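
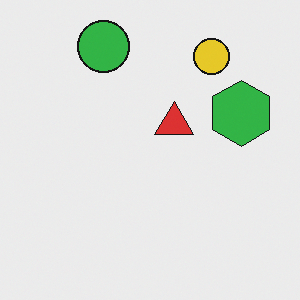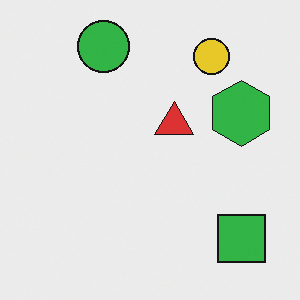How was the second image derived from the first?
The second image is the first overlaid with an additional green square.

A green square appears in the second image that is absent from the first.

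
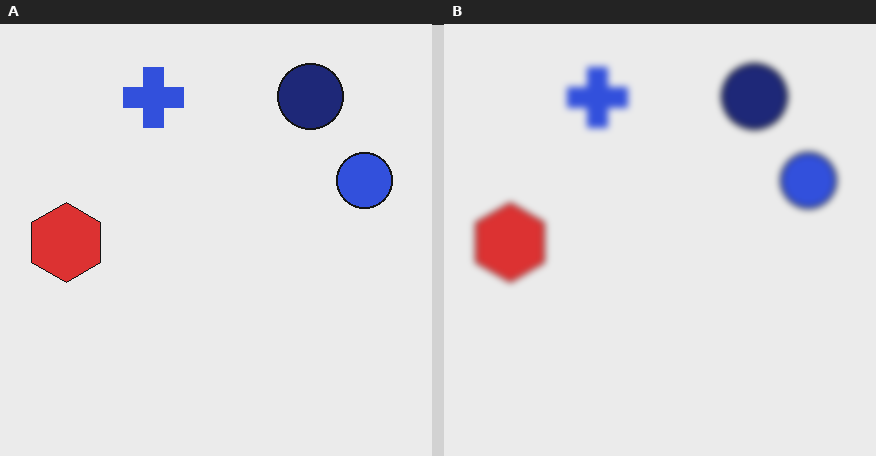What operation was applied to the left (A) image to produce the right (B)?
This is the original image noticeably gaussian-blurred.

Shape edges and outlines are uniformly softened across the whole image.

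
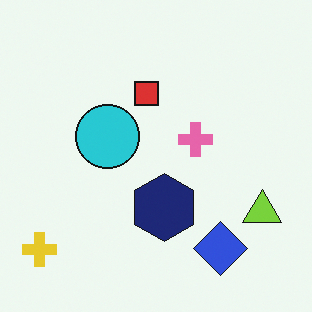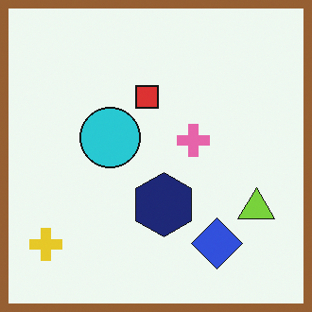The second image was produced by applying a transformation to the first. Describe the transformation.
The transformation is: framed with a brown border.

A solid brown frame runs around the edge of the second image, with the content slightly shrunk inside it.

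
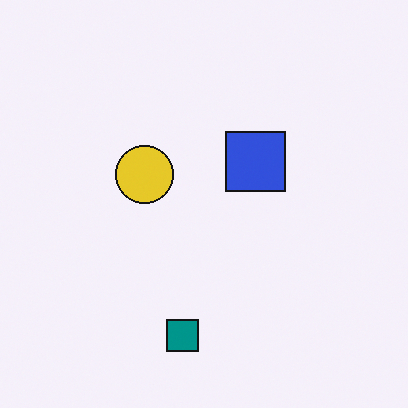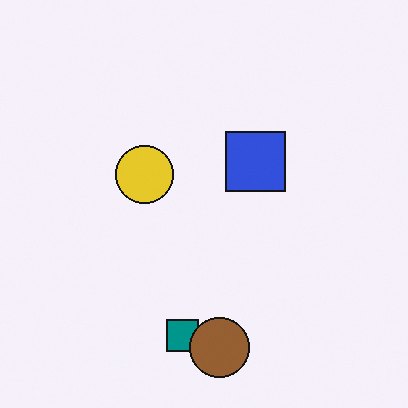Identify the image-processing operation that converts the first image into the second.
The second image is the first overlaid with an additional brown circle.

A brown circle appears in the second image that is absent from the first.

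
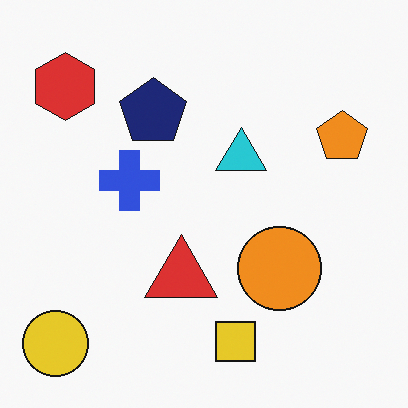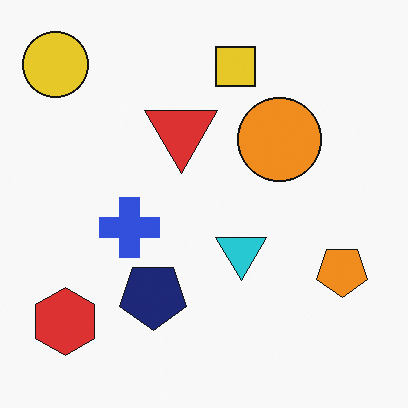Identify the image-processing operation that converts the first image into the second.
This is the original image flipped vertically (top ↔ bottom).

The yellow circle is in the bottom-left of the first image and the top-left of the second — shapes on opposite sides of the horizontal midline have swapped in a mirror flip.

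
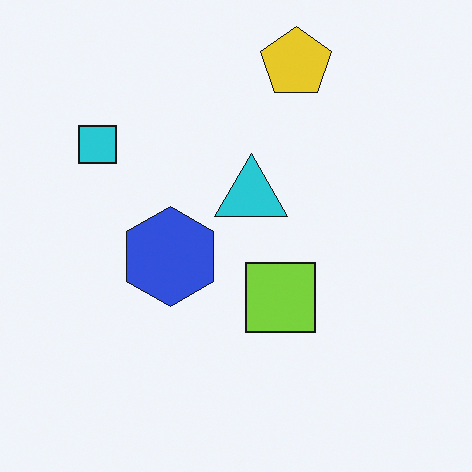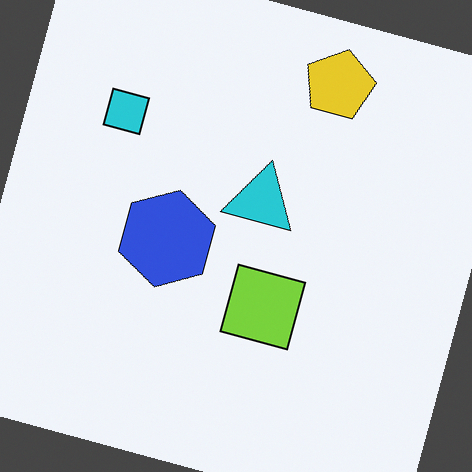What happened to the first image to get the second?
The second image is the first rotated clockwise by a clearly visible amount.

Every shape is tilted by the same angle and the image corners show triangular fill wedges — a whole-image rotation by a non-right angle.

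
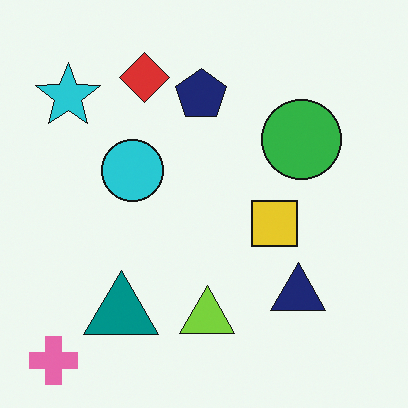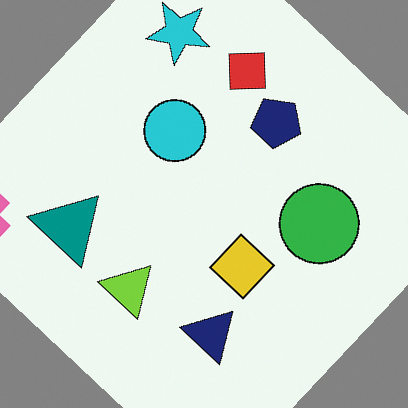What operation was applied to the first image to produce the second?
It was rotated clockwise by a large amount — several tens of degrees.

Every shape is tilted by the same angle and the image corners show triangular fill wedges — a whole-image rotation by a non-right angle.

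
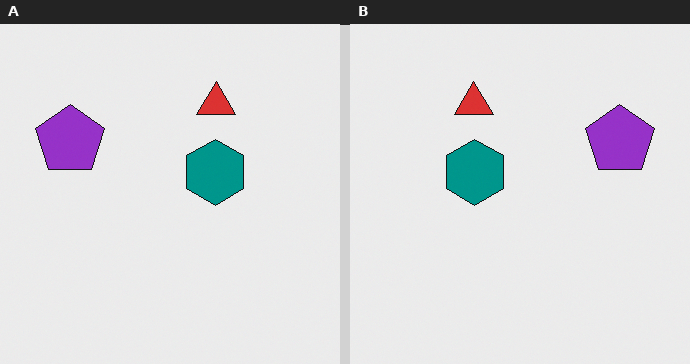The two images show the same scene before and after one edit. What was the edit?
Flipped horizontally (left ↔ right).

The purple pentagon is in the left of the left (A) image and the right of the right (B) — shapes on opposite sides of the vertical midline have swapped in a mirror flip.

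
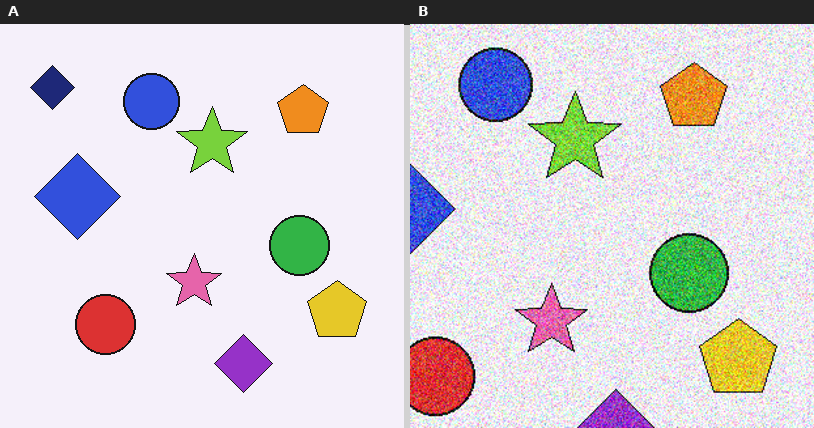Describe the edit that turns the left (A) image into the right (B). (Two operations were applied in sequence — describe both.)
It was degraded with a thick layer of grain, then cropped slightly and scaled back up.

Random speckle covers the whole image, including the flat background. The visible shapes are larger and the field of view is narrower; shapes near the original edges may be partly or wholly outside the frame — a crop-and-rescale.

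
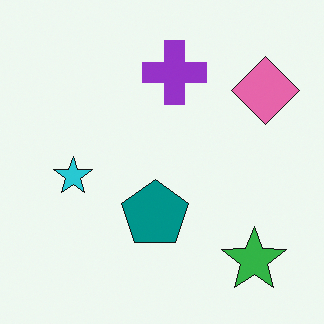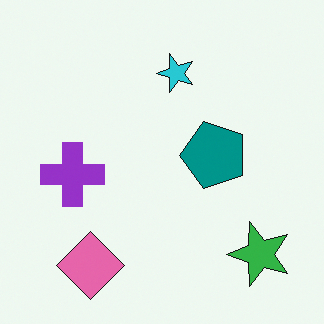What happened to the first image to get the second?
This is the original image transposed (reflected across the top-left ↔ bottom-right diagonal).

Shapes have swapped their row and column positions — what was in the top-right is now in the bottom-left — a diagonal reflection.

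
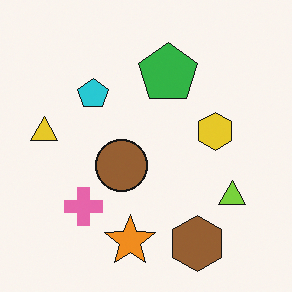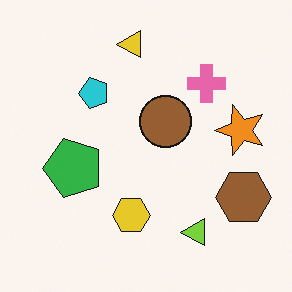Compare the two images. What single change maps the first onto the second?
The second image is the first transposed (reflected across the top-left ↔ bottom-right diagonal).

Shapes have swapped their row and column positions — what was in the top-right is now in the bottom-left — a diagonal reflection.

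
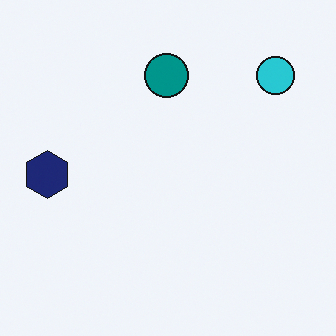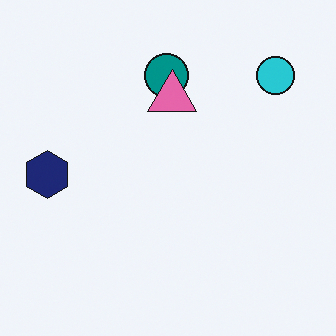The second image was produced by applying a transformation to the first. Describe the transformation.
The image was overlaid with an additional pink triangle.

A pink triangle appears in the second image that is absent from the first.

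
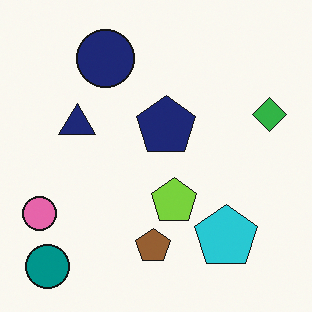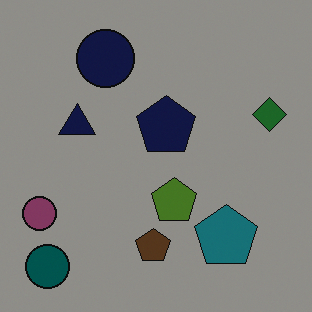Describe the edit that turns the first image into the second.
Noticeably darkened.

Every pixel — background and shapes alike — is uniformly darkened.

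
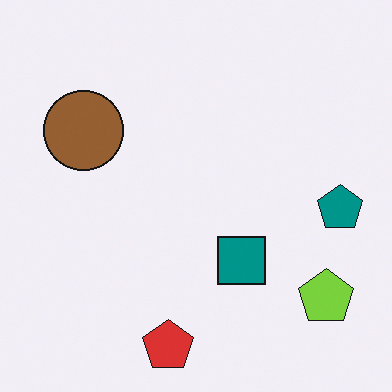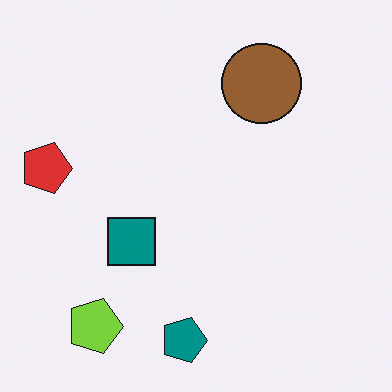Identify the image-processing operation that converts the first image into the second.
This is the original image rotated 90° clockwise.

The lime pentagon sits in the bottom-right of the first image and the bottom-left of the second — consistent with a whole-image 90° clockwise rotation.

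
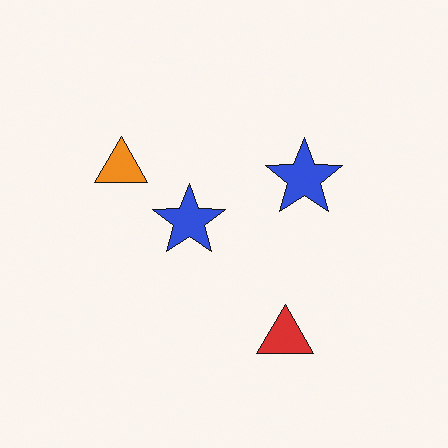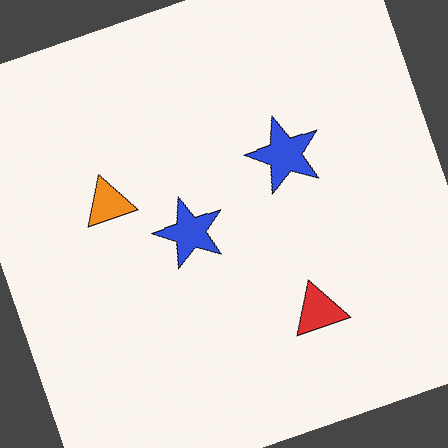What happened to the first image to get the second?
The image was rotated counter-clockwise by a clearly visible amount.

Every shape is tilted by the same angle and the image corners show triangular fill wedges — a whole-image rotation by a non-right angle.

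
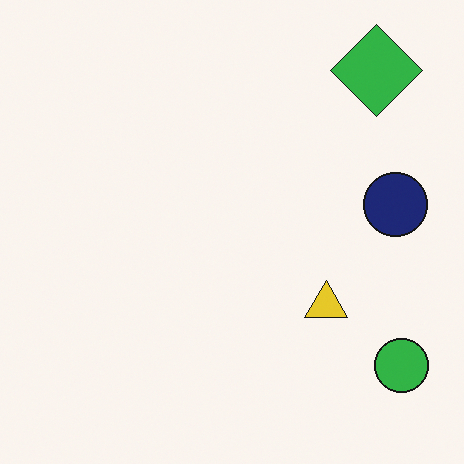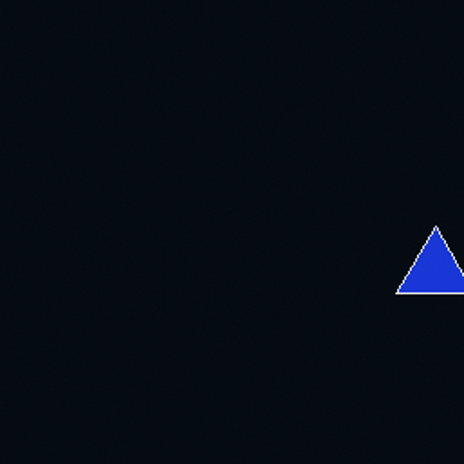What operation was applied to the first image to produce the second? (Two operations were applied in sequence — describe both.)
The second image is the first cropped to a noticeably smaller region and rescaled, then color-inverted (negative).

The visible shapes are larger and the field of view is narrower; shapes near the original edges may be partly or wholly outside the frame — a crop-and-rescale. The light background has become dark and every shape's color is its complement — a photographic negative.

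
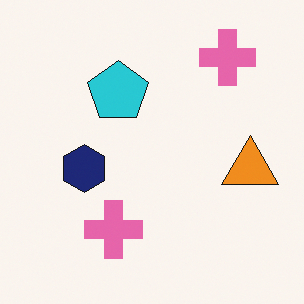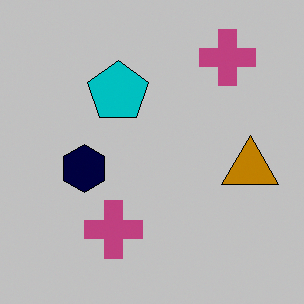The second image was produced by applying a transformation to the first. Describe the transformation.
The second image is the first aggressively posterized.

Each flat color has snapped to a coarser quantized level — most visibly, the near-white background has dropped to a flat grey.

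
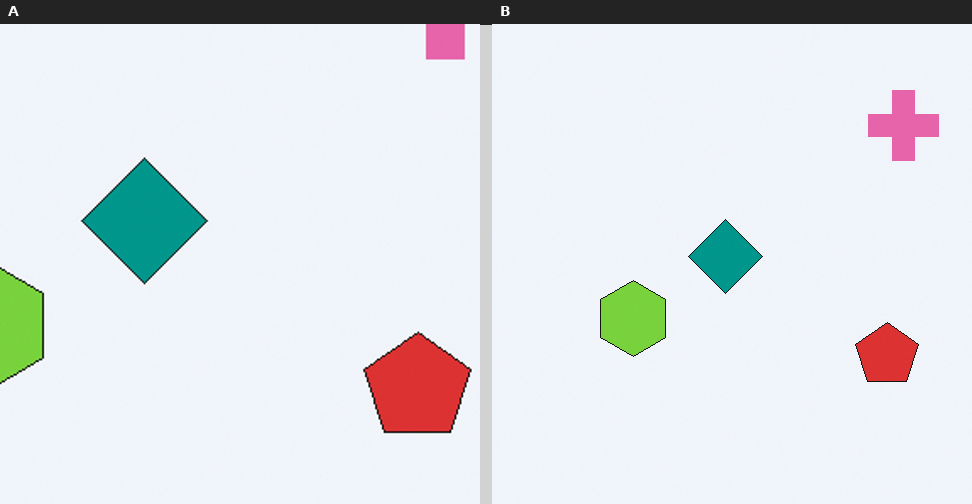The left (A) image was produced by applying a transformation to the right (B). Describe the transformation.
It was cropped tightly and scaled back up.

The visible shapes are larger and the field of view is narrower; shapes near the original edges may be partly or wholly outside the frame — a crop-and-rescale.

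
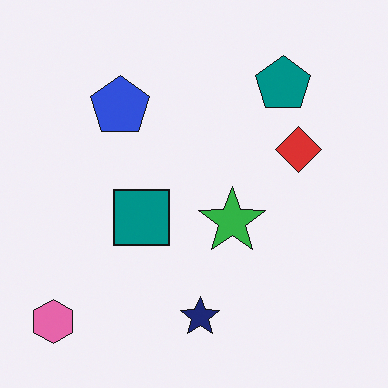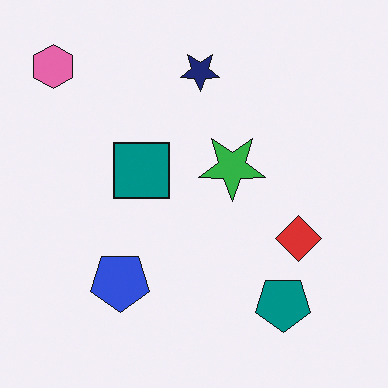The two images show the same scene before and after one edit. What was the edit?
This is the original image flipped vertically (top ↔ bottom).

The pink hexagon is in the bottom-left of the first image and the top-left of the second — shapes on opposite sides of the horizontal midline have swapped in a mirror flip.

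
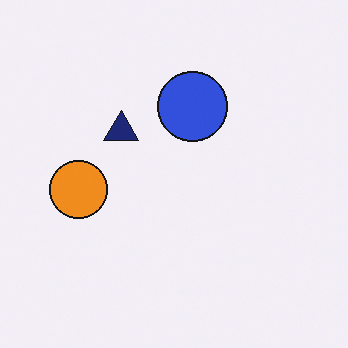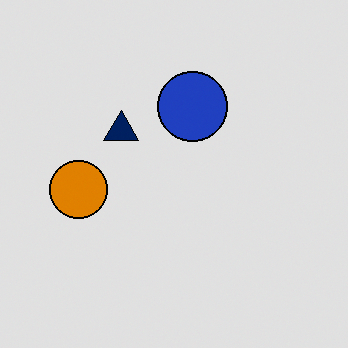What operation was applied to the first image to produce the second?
It was posterized to a reduced palette.

Each flat color has snapped to a coarser quantized level — most visibly, the near-white background has dropped to a flat grey.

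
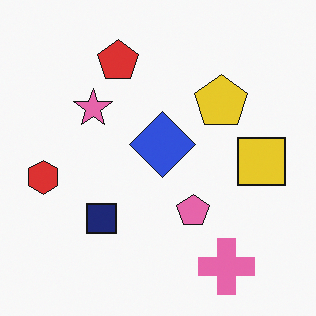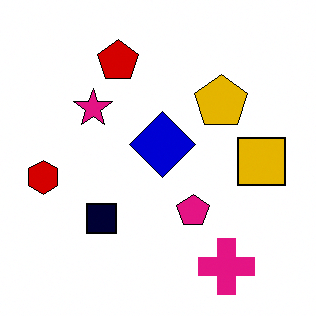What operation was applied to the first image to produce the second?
The image was given much higher contrast.

Tones are pushed away from mid-grey across the whole image — a global contrast change.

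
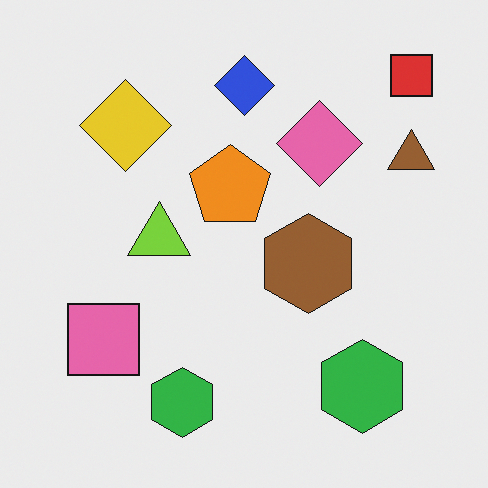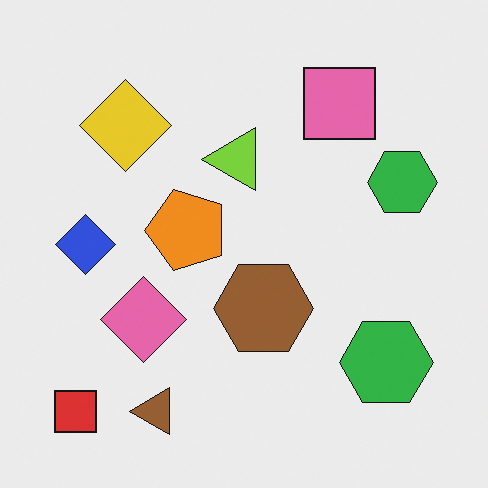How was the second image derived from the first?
The image was transposed (reflected across the top-left ↔ bottom-right diagonal).

Shapes have swapped their row and column positions — what was in the top-right is now in the bottom-left — a diagonal reflection.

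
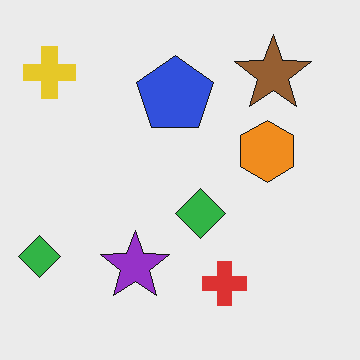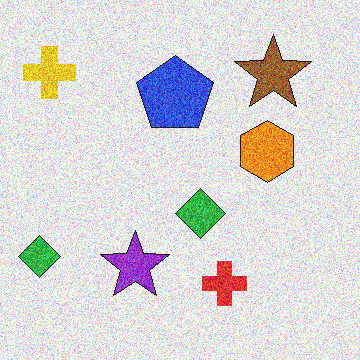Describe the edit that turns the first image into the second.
The image was degraded with strong gaussian noise.

Random speckle covers the whole image, including the flat background.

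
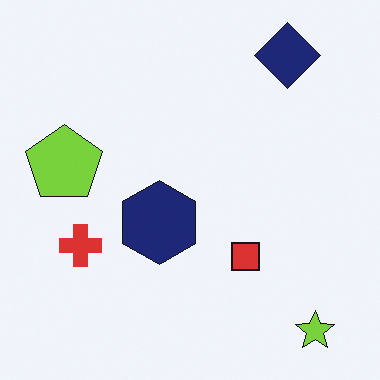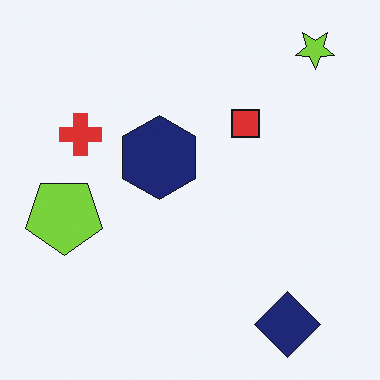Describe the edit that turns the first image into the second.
The transformation is: flipped vertically (top ↔ bottom).

The lime star is in the bottom-right of the first image and the top-right of the second — shapes on opposite sides of the horizontal midline have swapped in a mirror flip.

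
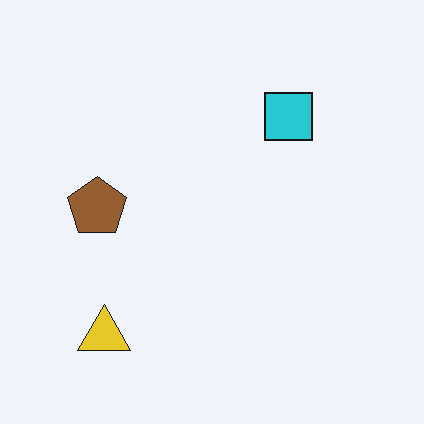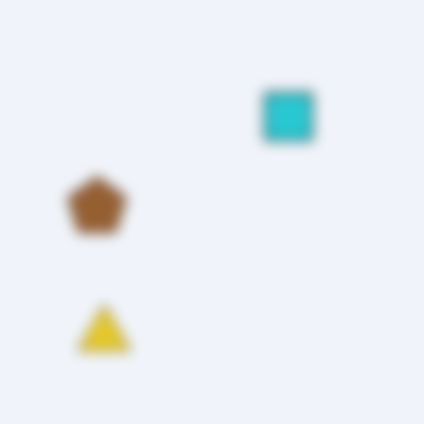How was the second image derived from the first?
This is the original image strongly gaussian-blurred.

Shape edges and outlines are uniformly softened across the whole image.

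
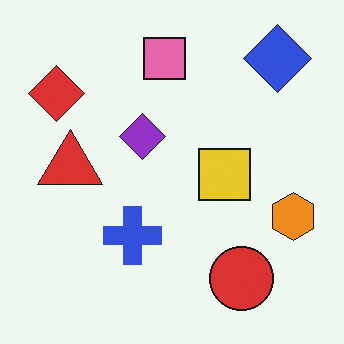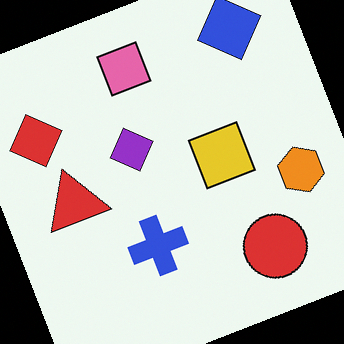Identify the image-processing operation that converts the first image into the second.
The transformation is: rotated counter-clockwise by a clearly visible amount.

Every shape is tilted by the same angle and the image corners show triangular fill wedges — a whole-image rotation by a non-right angle.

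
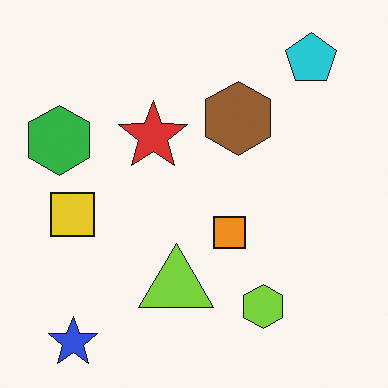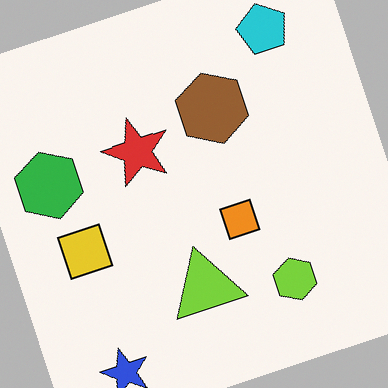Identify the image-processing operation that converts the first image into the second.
Rotated counter-clockwise by a clearly visible amount.

Every shape is tilted by the same angle and the image corners show triangular fill wedges — a whole-image rotation by a non-right angle.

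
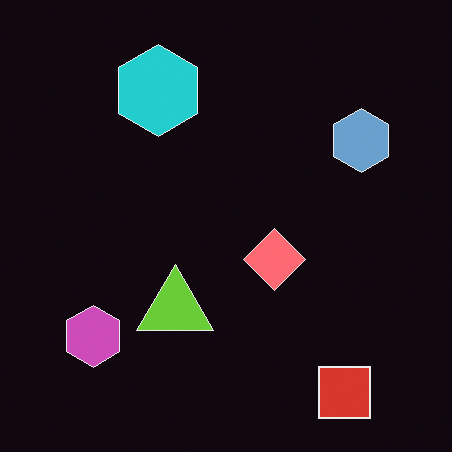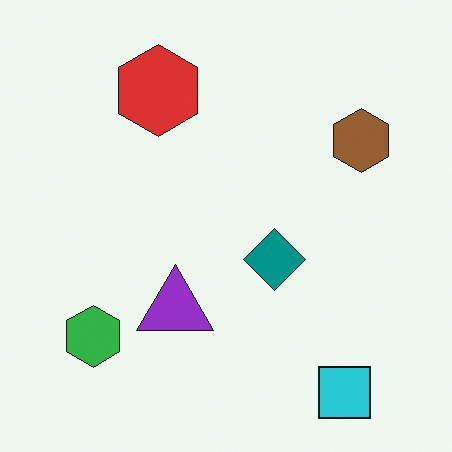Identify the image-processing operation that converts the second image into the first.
The transformation is: color-inverted (negative).

The light background has become dark and every shape's color is its complement — a photographic negative.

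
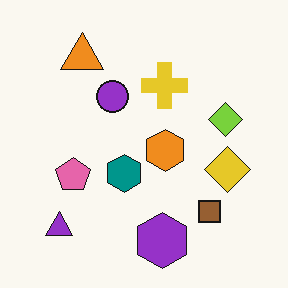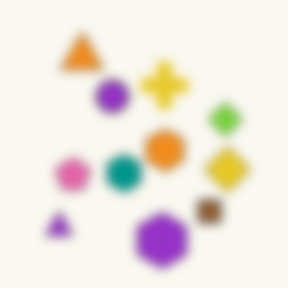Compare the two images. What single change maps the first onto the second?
This is the original image strongly gaussian-blurred.

Shape edges and outlines are uniformly softened across the whole image.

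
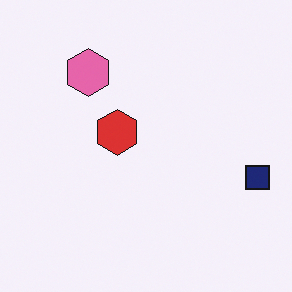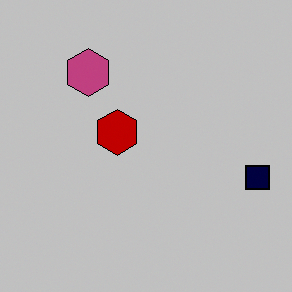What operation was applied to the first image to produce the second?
It was aggressively posterized.

Each flat color has snapped to a coarser quantized level — most visibly, the near-white background has dropped to a flat grey.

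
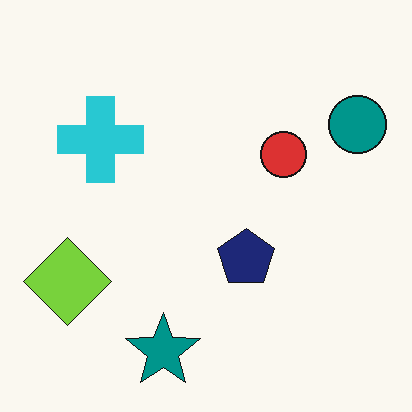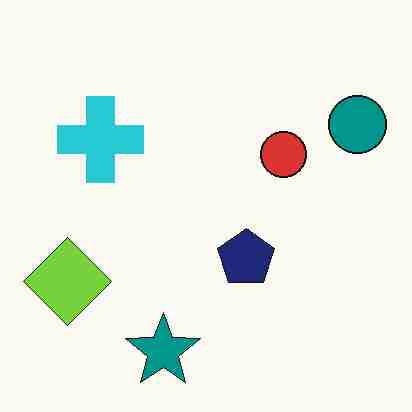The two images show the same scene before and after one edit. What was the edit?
This is the original image degraded with heavy JPEG compression.

Blocky 8×8 compression artifacts appear around shape edges and the flat background shows ringing — characteristic JPEG degradation.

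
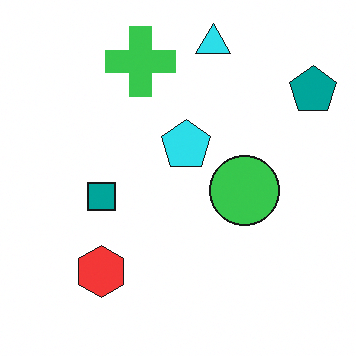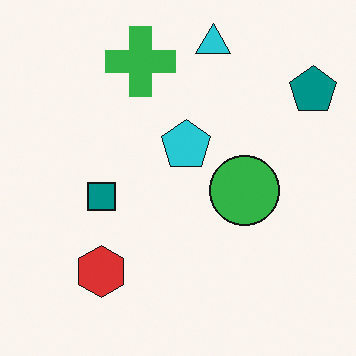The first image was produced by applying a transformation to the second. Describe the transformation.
The first image is the second slightly brightened.

Every pixel — background and shapes alike — is uniformly brightened.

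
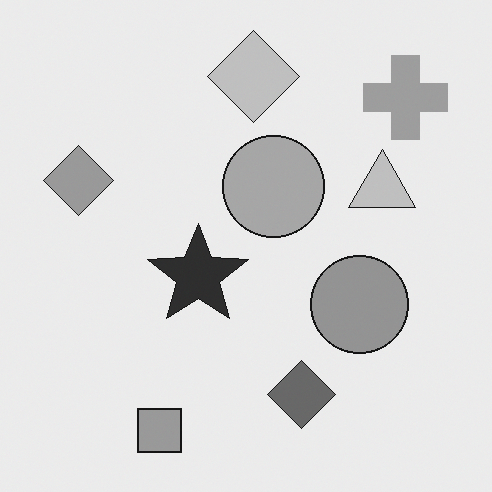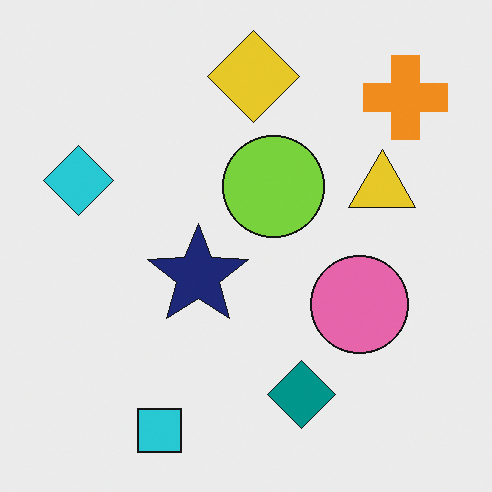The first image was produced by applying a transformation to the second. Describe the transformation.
Converted to grayscale.

All color is removed — every shape is now a shade of grey.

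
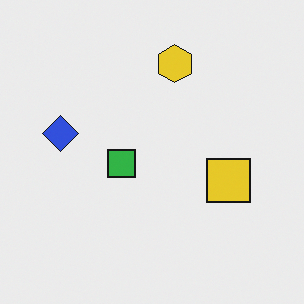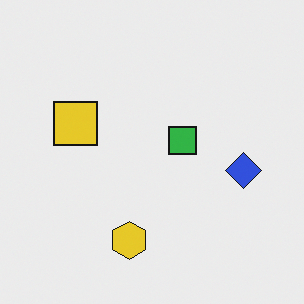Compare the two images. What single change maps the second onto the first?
The image was rotated 180°.

The blue diamond sits in the right of the second image and the left of the first — consistent with a whole-image 180° rotation.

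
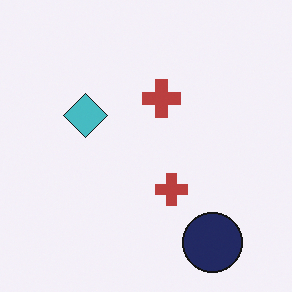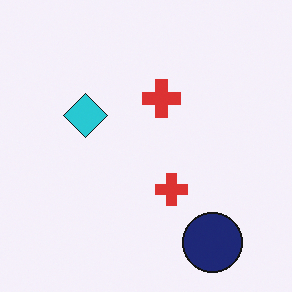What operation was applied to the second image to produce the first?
The transformation is: slightly desaturated.

All colors are more muted and greyish — a global saturation change.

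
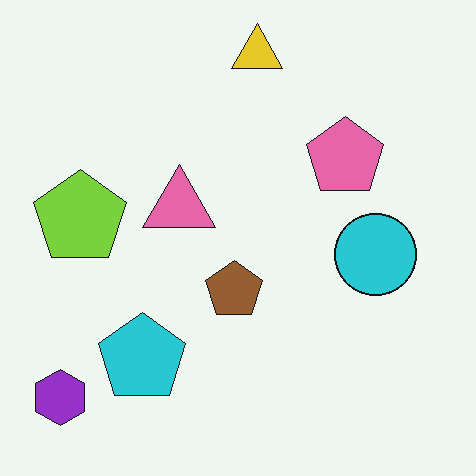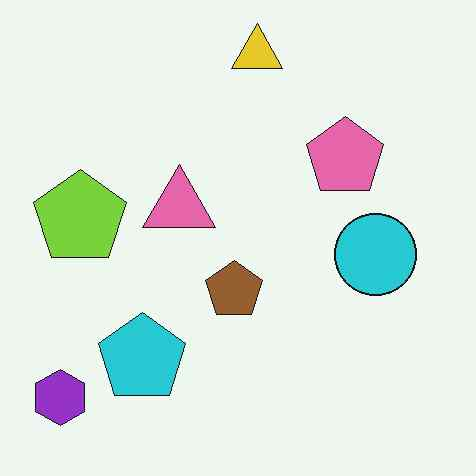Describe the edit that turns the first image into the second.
The image was given moderate JPEG compression.

Blocky 8×8 compression artifacts appear around shape edges and the flat background shows ringing — characteristic JPEG degradation.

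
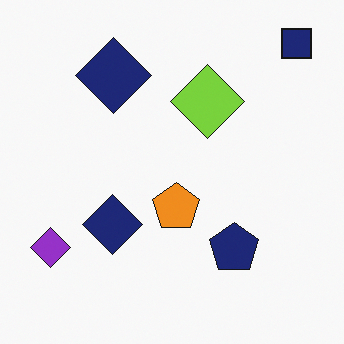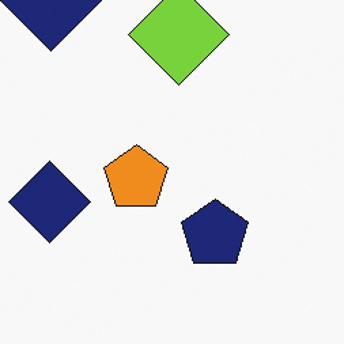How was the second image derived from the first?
The transformation is: cropped to a modestly smaller region and rescaled.

The visible shapes are larger and the field of view is narrower; shapes near the original edges may be partly or wholly outside the frame — a crop-and-rescale.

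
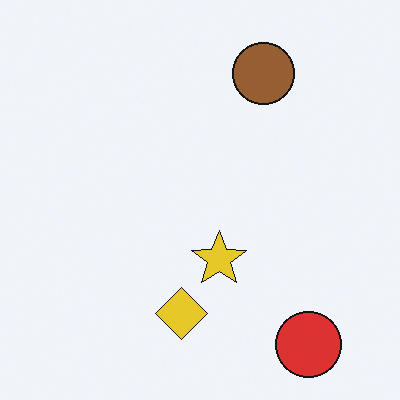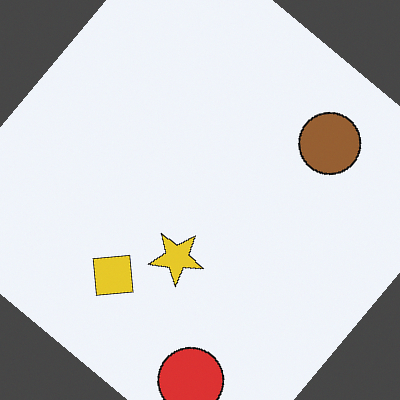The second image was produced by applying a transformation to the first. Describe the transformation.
It was rotated clockwise by a large amount — several tens of degrees.

Every shape is tilted by the same angle and the image corners show triangular fill wedges — a whole-image rotation by a non-right angle.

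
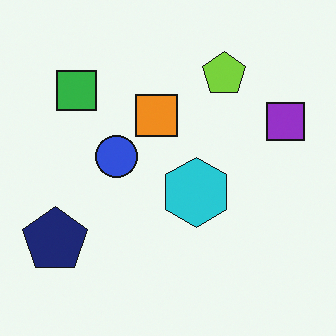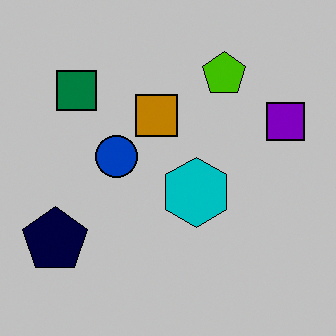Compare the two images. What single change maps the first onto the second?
It was heavily posterized to just a handful of flat colors.

Each flat color has snapped to a coarser quantized level — most visibly, the near-white background has dropped to a flat grey.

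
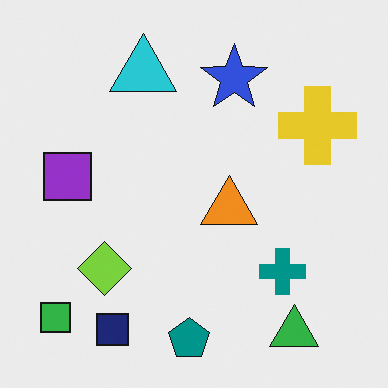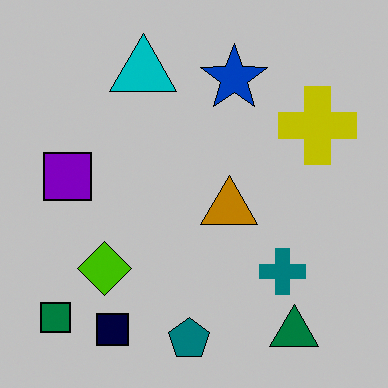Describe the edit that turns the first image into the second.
It was heavily posterized to just a handful of flat colors.

Each flat color has snapped to a coarser quantized level — most visibly, the near-white background has dropped to a flat grey.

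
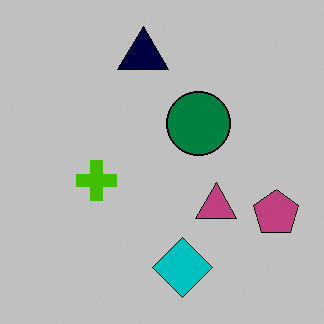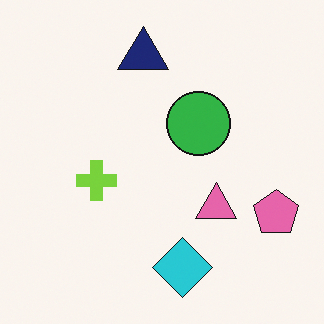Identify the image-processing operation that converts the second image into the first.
The transformation is: aggressively posterized.

Each flat color has snapped to a coarser quantized level — most visibly, the near-white background has dropped to a flat grey.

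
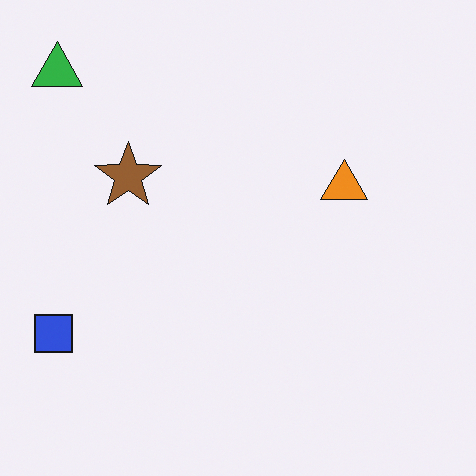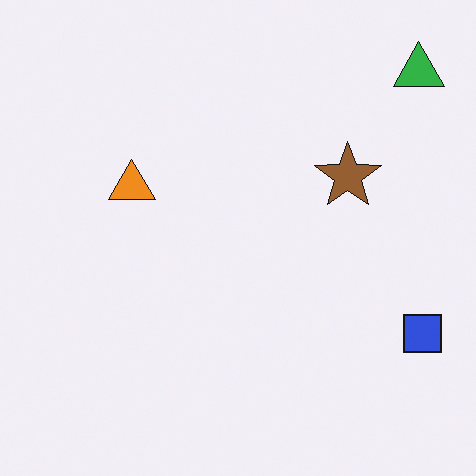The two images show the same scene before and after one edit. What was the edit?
This is the original image flipped horizontally (left ↔ right).

The blue square is in the bottom-left of the first image and the bottom-right of the second — shapes on opposite sides of the vertical midline have swapped in a mirror flip.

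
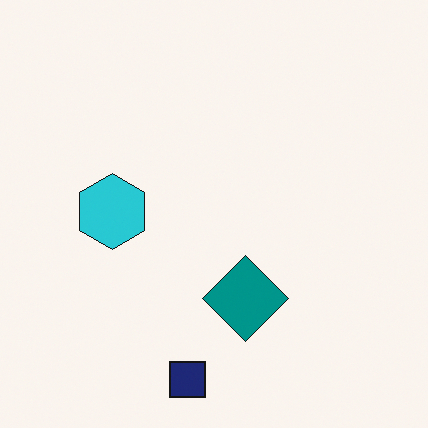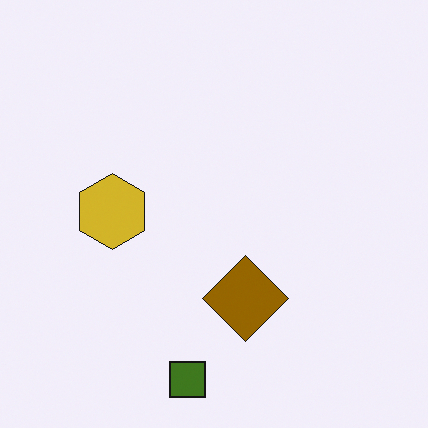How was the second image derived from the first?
This is the original image hue-shifted through roughly half the color wheel.

Every shape's color has rotated by the same amount around the hue wheel — a uniform hue shift.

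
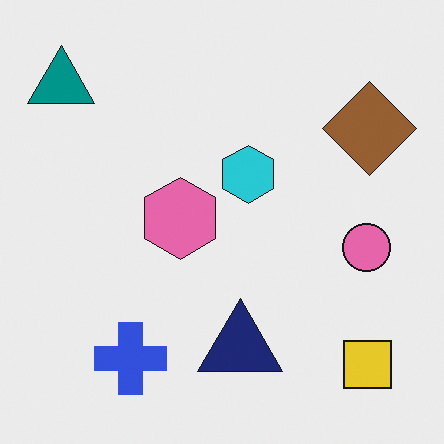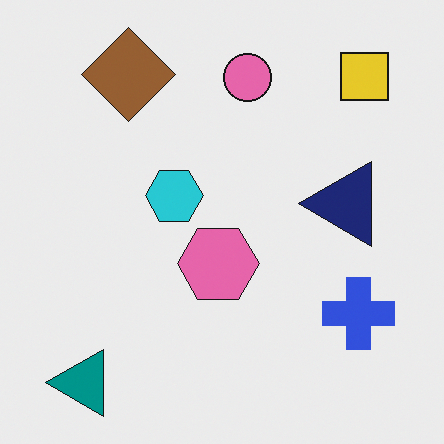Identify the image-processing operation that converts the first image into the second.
The second image is the first rotated 90° counter-clockwise.

The teal triangle sits in the top-left of the first image and the bottom-left of the second — consistent with a whole-image 90° counter-clockwise rotation.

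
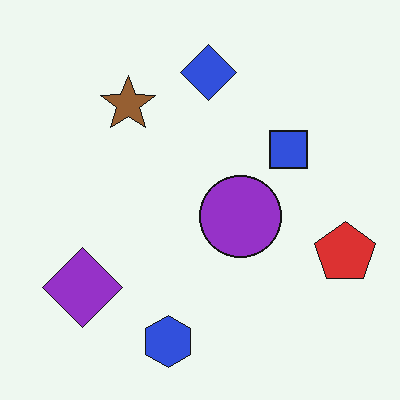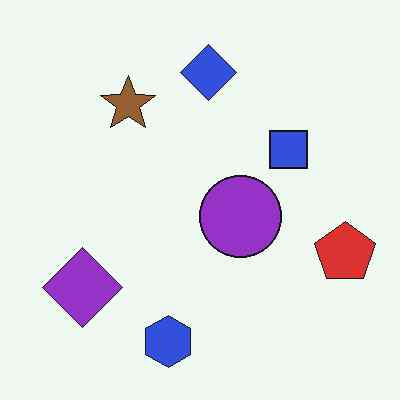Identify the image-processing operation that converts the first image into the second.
The image was JPEG-compressed with visible artifacts.

Blocky 8×8 compression artifacts appear around shape edges and the flat background shows ringing — characteristic JPEG degradation.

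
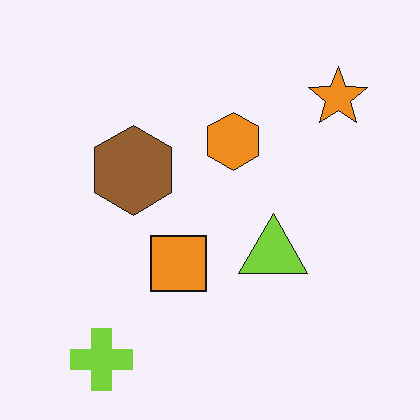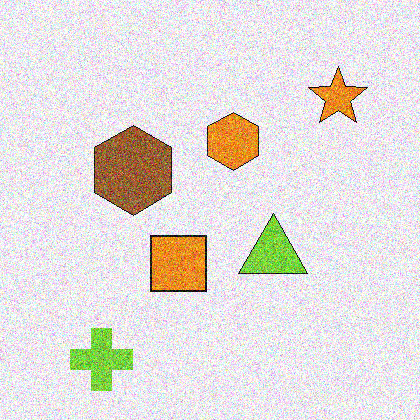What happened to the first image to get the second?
The second image is the first degraded with a thick layer of grain.

Random speckle covers the whole image, including the flat background.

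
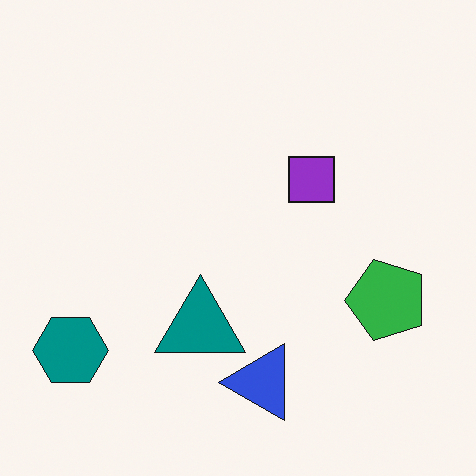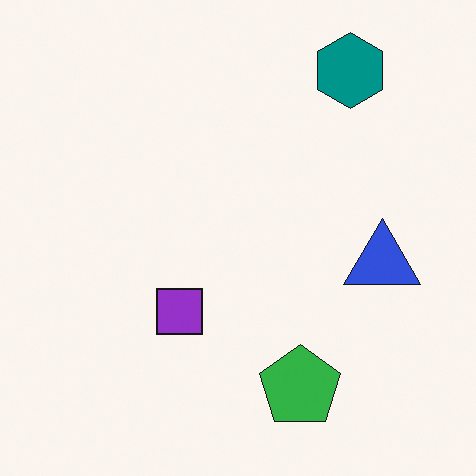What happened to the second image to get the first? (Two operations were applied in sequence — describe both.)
The image was transposed (reflected across the top-left ↔ bottom-right diagonal), then overlaid with an additional teal triangle.

Shapes have swapped their row and column positions — what was in the top-right is now in the bottom-left — a diagonal reflection. A teal triangle appears in the first image that is absent from the second.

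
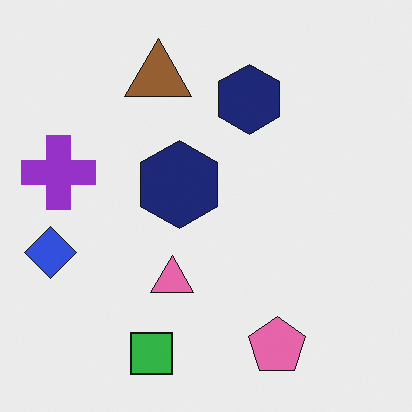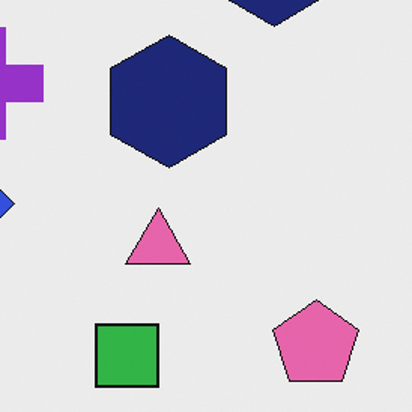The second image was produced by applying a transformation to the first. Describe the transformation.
It was cropped slightly and scaled back up.

The visible shapes are larger and the field of view is narrower; shapes near the original edges may be partly or wholly outside the frame — a crop-and-rescale.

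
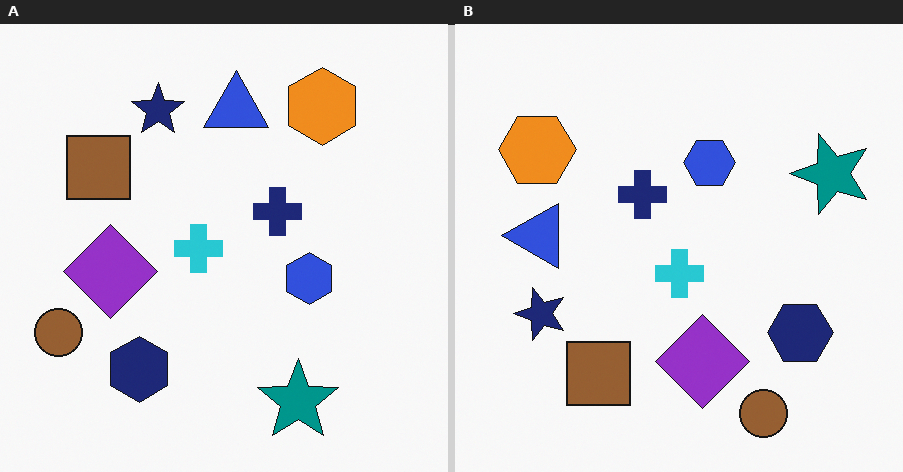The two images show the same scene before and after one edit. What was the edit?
The transformation is: rotated 90° counter-clockwise.

The brown circle sits in the bottom-left of the left (A) image and the bottom-right of the right (B) — consistent with a whole-image 90° counter-clockwise rotation.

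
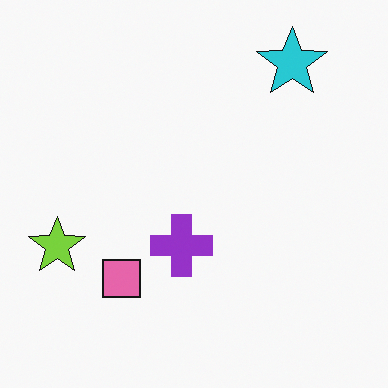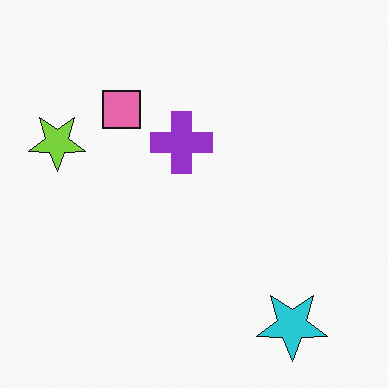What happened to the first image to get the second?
This is the original image flipped vertically (top ↔ bottom).

The cyan star is in the top-right of the first image and the bottom-right of the second — shapes on opposite sides of the horizontal midline have swapped in a mirror flip.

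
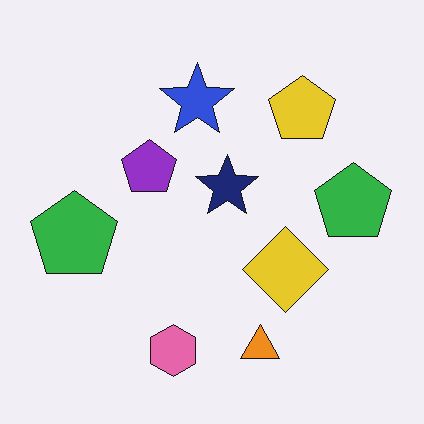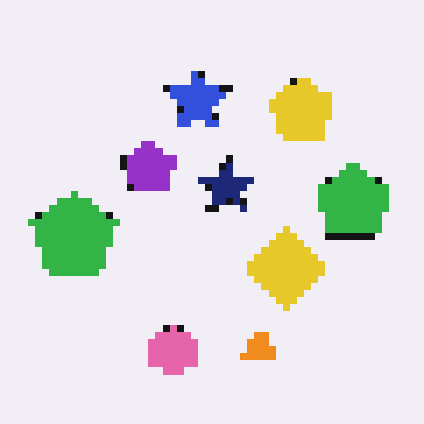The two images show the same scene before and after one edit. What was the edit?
It was moderately pixelated.

Shapes are reduced to large square blocks; fine edges and outlines are lost — a downscale-then-upscale (mosaic) effect.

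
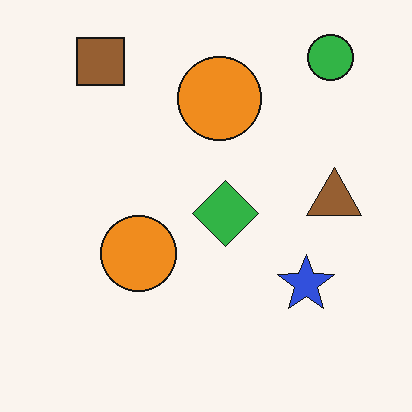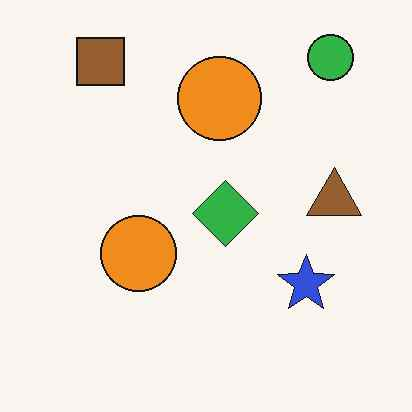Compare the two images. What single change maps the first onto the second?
It was given moderate JPEG compression.

Blocky 8×8 compression artifacts appear around shape edges and the flat background shows ringing — characteristic JPEG degradation.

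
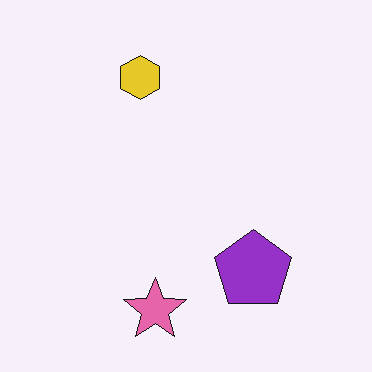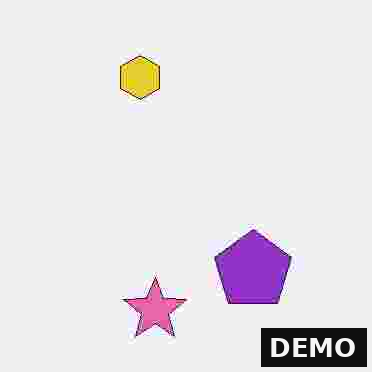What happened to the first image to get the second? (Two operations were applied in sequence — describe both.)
It was heavily JPEG-compressed with obvious blocking artifacts, then watermarked with the text "DEMO" in the lower-right corner.

Blocky 8×8 compression artifacts appear around shape edges and the flat background shows ringing — characteristic JPEG degradation. A dark label reading "DEMO" appears in the lower-right corner.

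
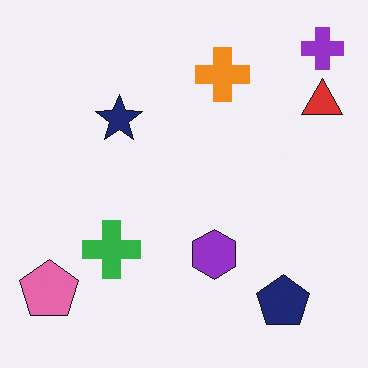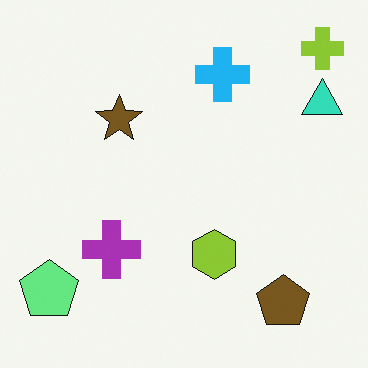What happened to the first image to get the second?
This is the original image hue-shifted by a large amount.

Every shape's color has rotated by the same amount around the hue wheel — a uniform hue shift.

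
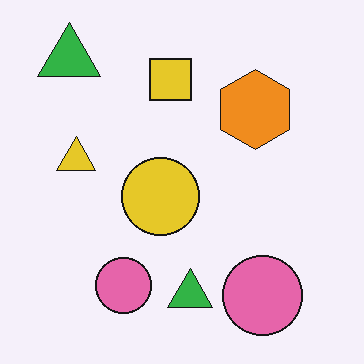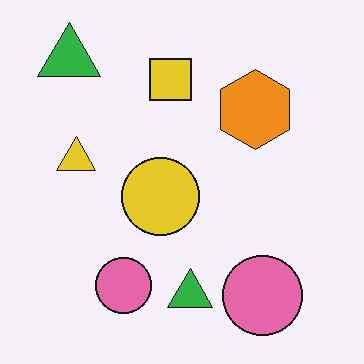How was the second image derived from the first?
The image was given moderate JPEG compression.

Blocky 8×8 compression artifacts appear around shape edges and the flat background shows ringing — characteristic JPEG degradation.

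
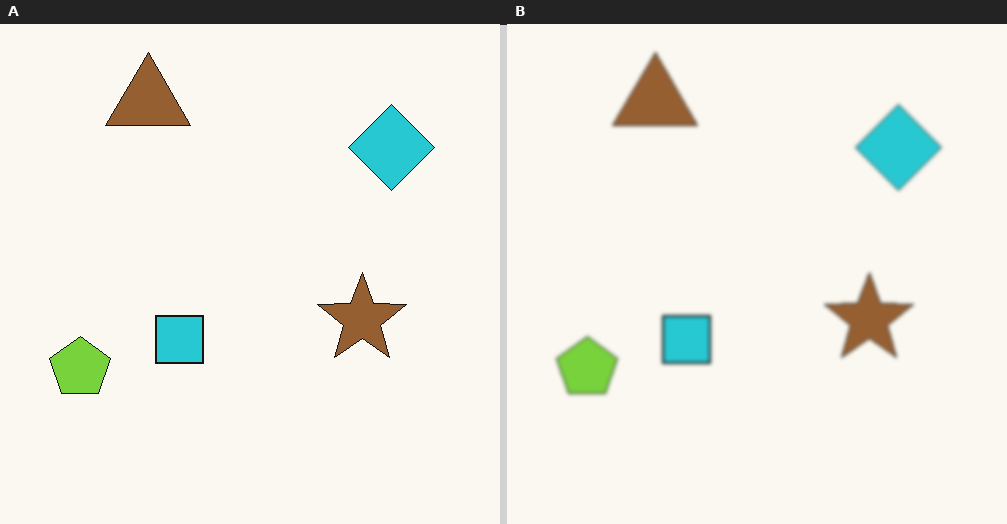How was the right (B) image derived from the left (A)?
Lightly blurred.

Shape edges and outlines are uniformly softened across the whole image.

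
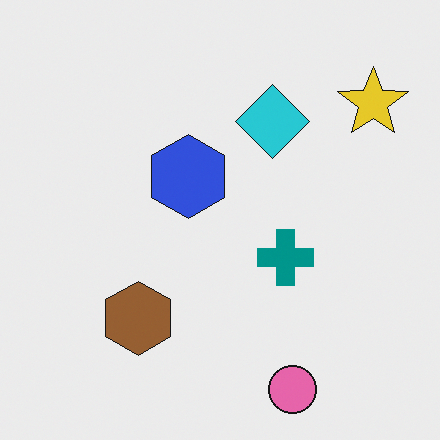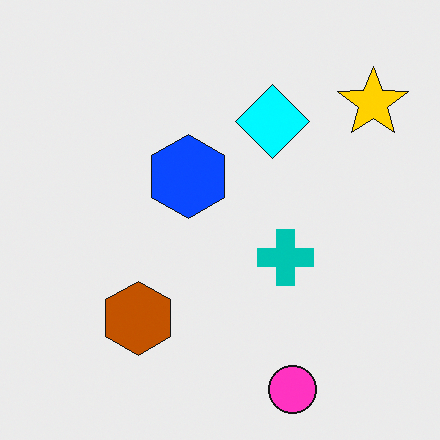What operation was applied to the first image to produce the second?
The image was heavily oversaturated.

All colors are more vivid — a global saturation change.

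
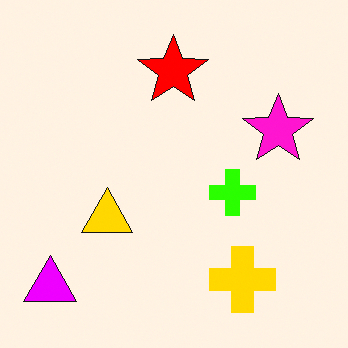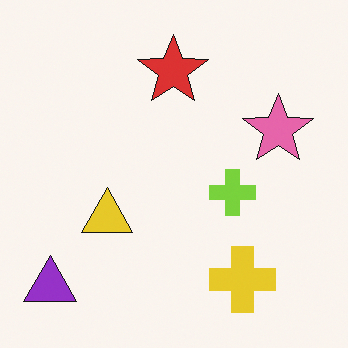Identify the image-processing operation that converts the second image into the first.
The first image is the second made much more vivid (saturation change).

All colors are more vivid — a global saturation change.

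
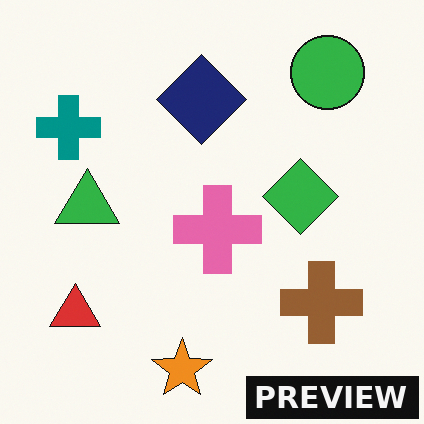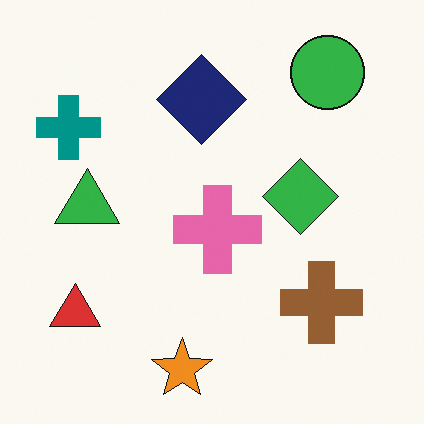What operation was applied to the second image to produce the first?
The transformation is: watermarked with the text "PREVIEW" in the lower-right corner.

A dark label reading "PREVIEW" appears in the lower-right corner.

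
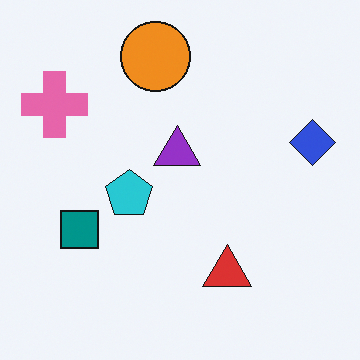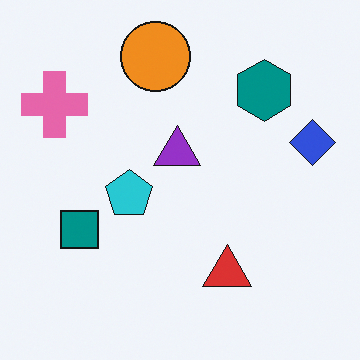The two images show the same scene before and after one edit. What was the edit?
The second image is the first overlaid with an additional teal hexagon.

A teal hexagon appears in the second image that is absent from the first.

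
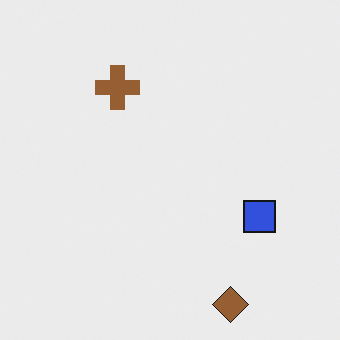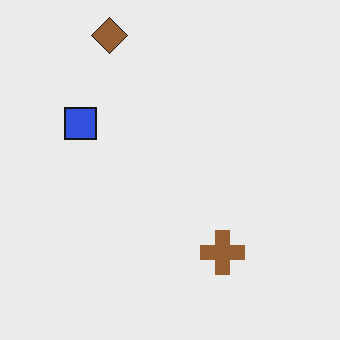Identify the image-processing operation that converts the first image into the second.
The transformation is: rotated 180°.

The brown diamond sits in the bottom-right of the first image and the top-left of the second — consistent with a whole-image 180° rotation.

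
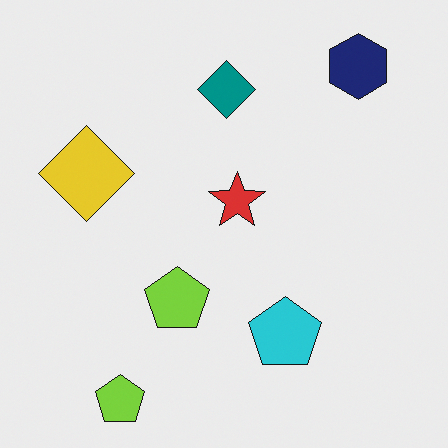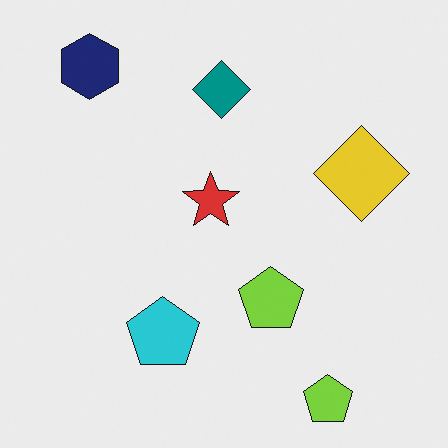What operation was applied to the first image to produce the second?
The transformation is: flipped horizontally (left ↔ right).

The yellow diamond is in the left of the first image and the right of the second — shapes on opposite sides of the vertical midline have swapped in a mirror flip.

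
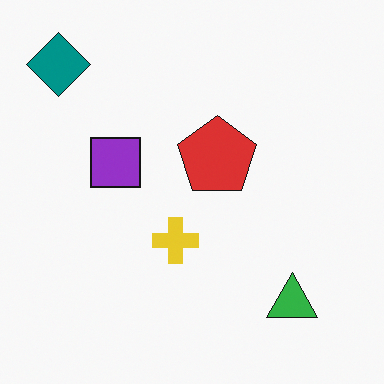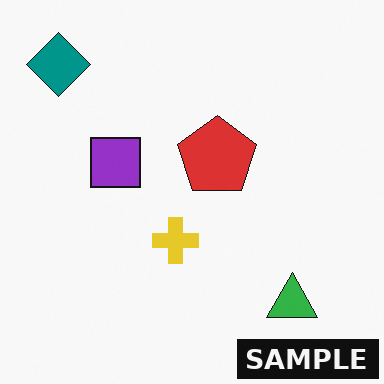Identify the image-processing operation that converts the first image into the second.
Watermarked with the text "SAMPLE" in the lower-right corner.

A dark label reading "SAMPLE" appears in the lower-right corner.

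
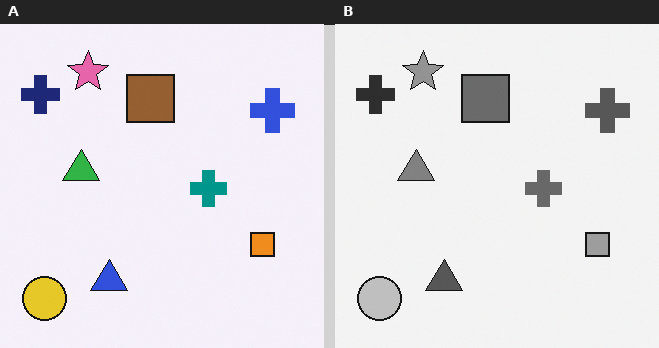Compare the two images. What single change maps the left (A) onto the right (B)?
The right (B) image is the left (A) converted to grayscale.

All color is removed — every shape is now a shade of grey.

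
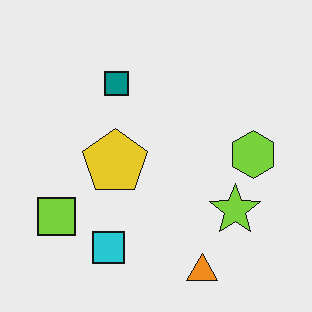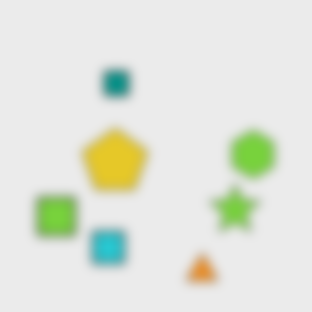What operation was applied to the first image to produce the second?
This is the original image heavily blurred.

Shape edges and outlines are uniformly softened across the whole image.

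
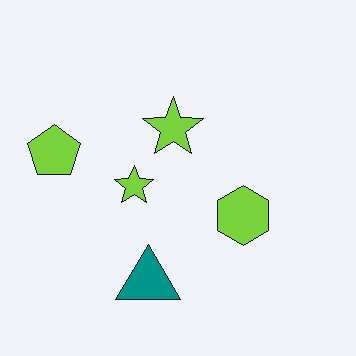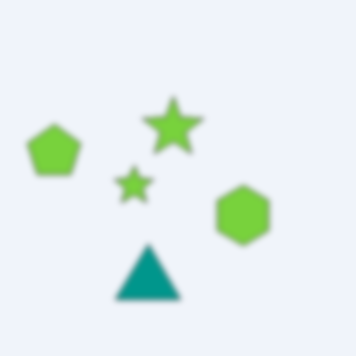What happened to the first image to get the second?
It was noticeably gaussian-blurred.

Shape edges and outlines are uniformly softened across the whole image.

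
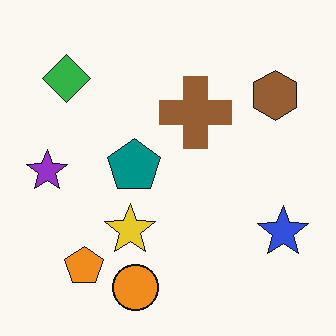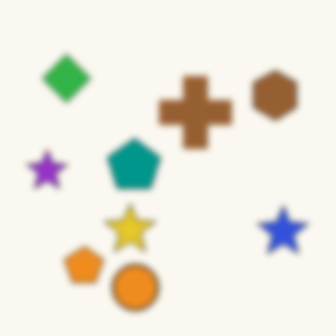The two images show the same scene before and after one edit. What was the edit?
Noticeably gaussian-blurred.

Shape edges and outlines are uniformly softened across the whole image.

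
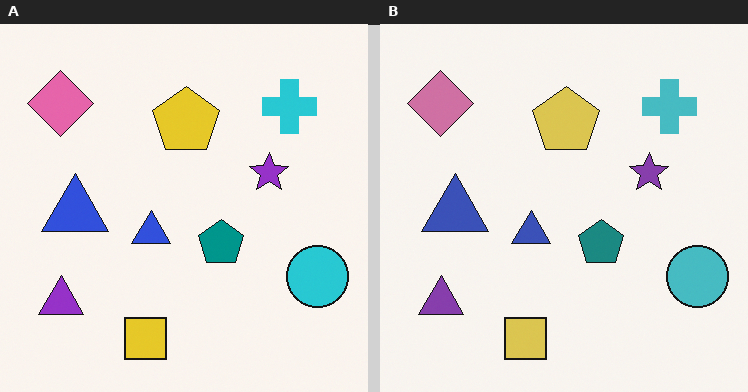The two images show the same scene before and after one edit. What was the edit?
This is the original image slightly desaturated.

All colors are more muted and greyish — a global saturation change.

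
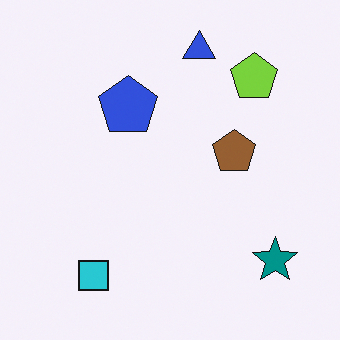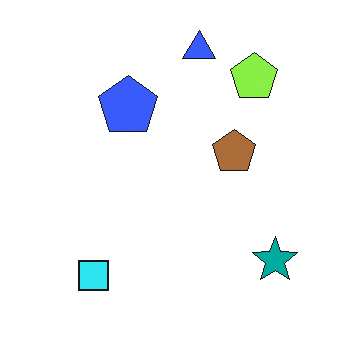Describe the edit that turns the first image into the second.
The image was slightly brightened.

Every pixel — background and shapes alike — is uniformly brightened.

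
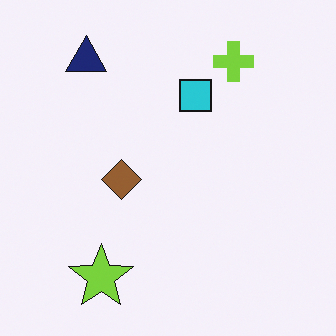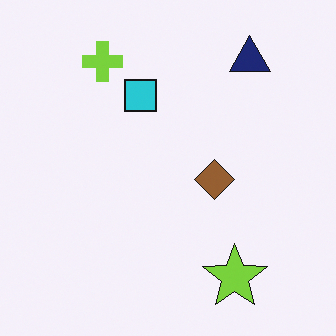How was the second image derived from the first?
The image was flipped horizontally (left ↔ right).

The navy triangle is in the top-left of the first image and the top-right of the second — shapes on opposite sides of the vertical midline have swapped in a mirror flip.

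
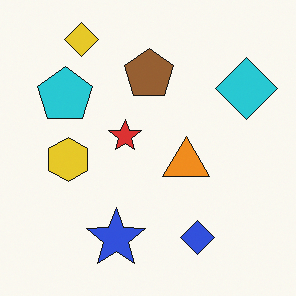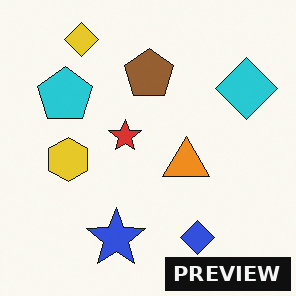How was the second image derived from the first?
The second image is the first watermarked with the text "PREVIEW" in the lower-right corner.

A dark label reading "PREVIEW" appears in the lower-right corner.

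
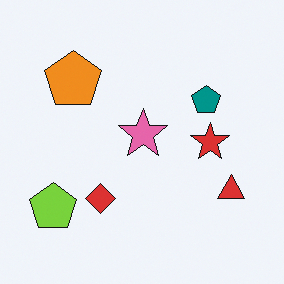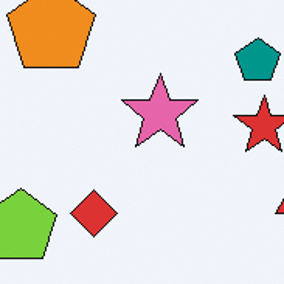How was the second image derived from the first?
It was cropped to a modestly smaller region and rescaled.

The visible shapes are larger and the field of view is narrower; shapes near the original edges may be partly or wholly outside the frame — a crop-and-rescale.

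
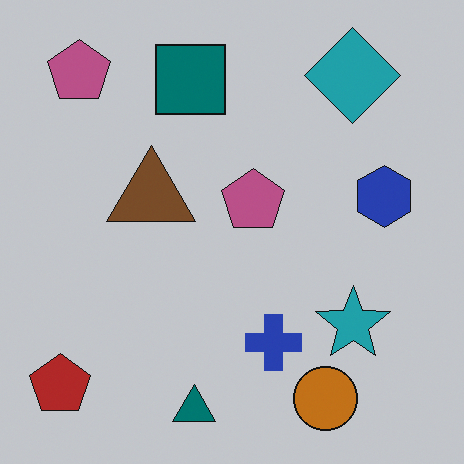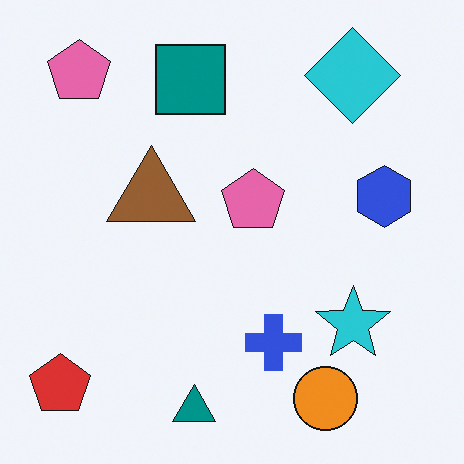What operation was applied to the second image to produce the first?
This is the original image slightly darkened.

Every pixel — background and shapes alike — is uniformly darkened.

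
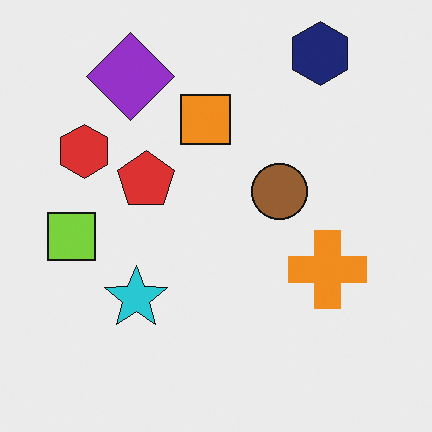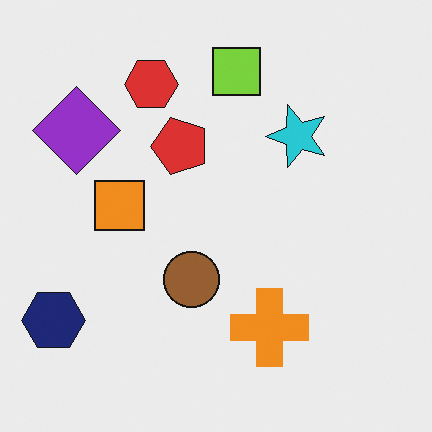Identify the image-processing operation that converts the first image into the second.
It was transposed (reflected across the top-left ↔ bottom-right diagonal).

Shapes have swapped their row and column positions — what was in the top-right is now in the bottom-left — a diagonal reflection.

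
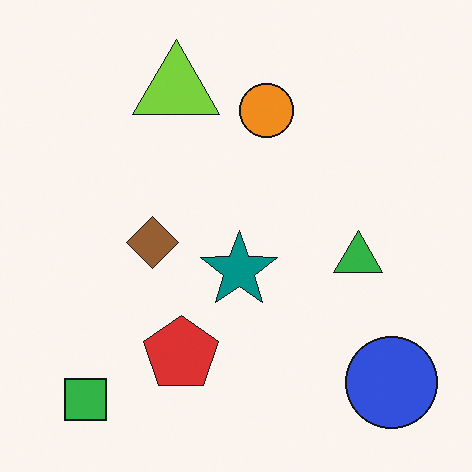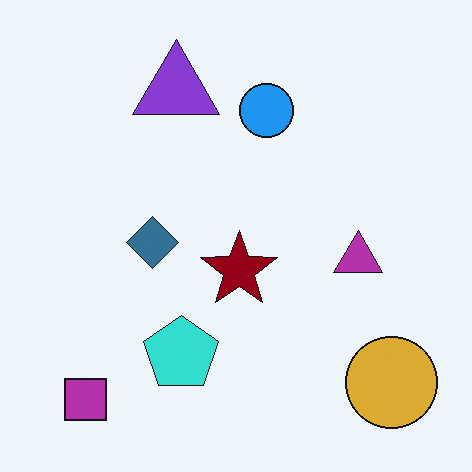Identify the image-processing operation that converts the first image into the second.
This is the original image hue-shifted by a large amount.

Every shape's color has rotated by the same amount around the hue wheel — a uniform hue shift.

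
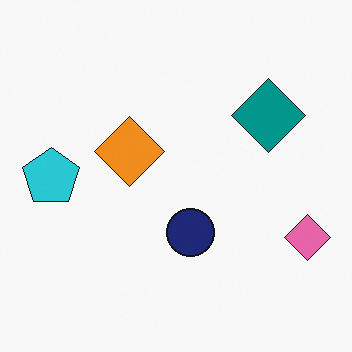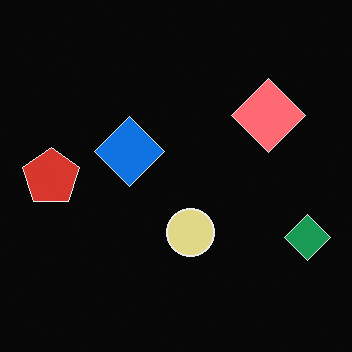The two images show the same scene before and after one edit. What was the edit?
The transformation is: color-inverted (negative).

The light background has become dark and every shape's color is its complement — a photographic negative.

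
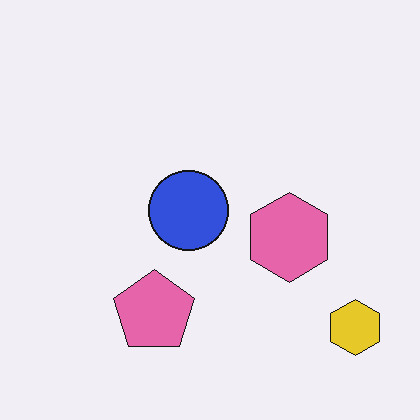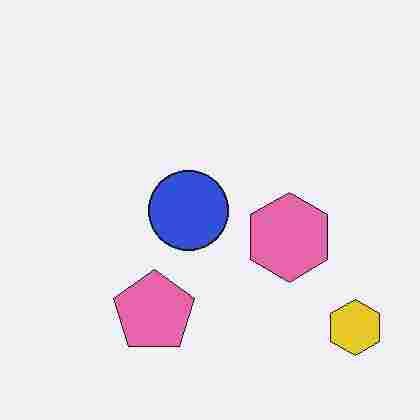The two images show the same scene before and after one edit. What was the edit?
The image was degraded with heavy JPEG compression.

Blocky 8×8 compression artifacts appear around shape edges and the flat background shows ringing — characteristic JPEG degradation.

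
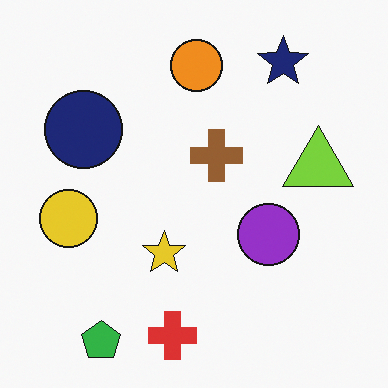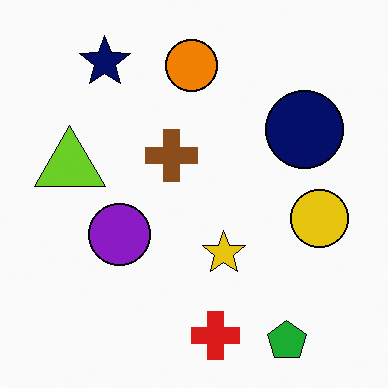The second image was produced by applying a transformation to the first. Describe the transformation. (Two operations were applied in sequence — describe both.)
The image was flipped horizontally (left ↔ right), then given slightly increased contrast.

The yellow circle is in the left of the first image and the right of the second — shapes on opposite sides of the vertical midline have swapped in a mirror flip. Tones are pushed away from mid-grey across the whole image — a global contrast change.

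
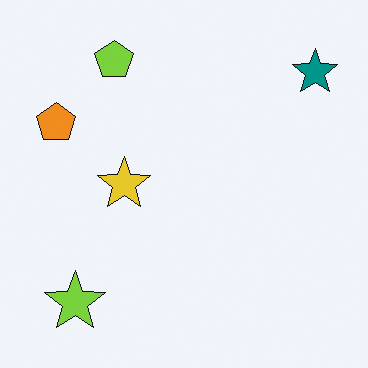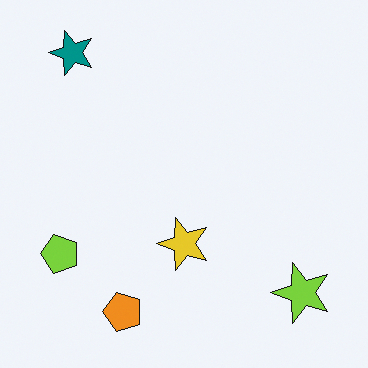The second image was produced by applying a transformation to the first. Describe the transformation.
It was rotated 90° counter-clockwise.

The teal star sits in the top-right of the first image and the top-left of the second — consistent with a whole-image 90° counter-clockwise rotation.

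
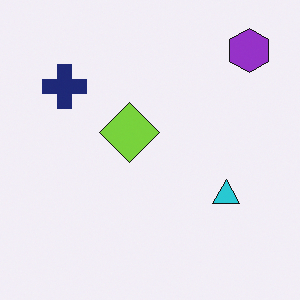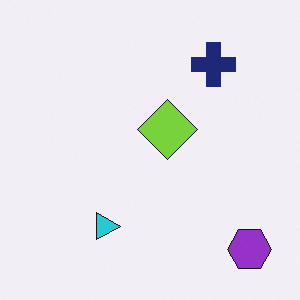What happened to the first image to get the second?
The image was rotated 90° clockwise.

The purple hexagon sits in the top-right of the first image and the bottom-right of the second — consistent with a whole-image 90° clockwise rotation.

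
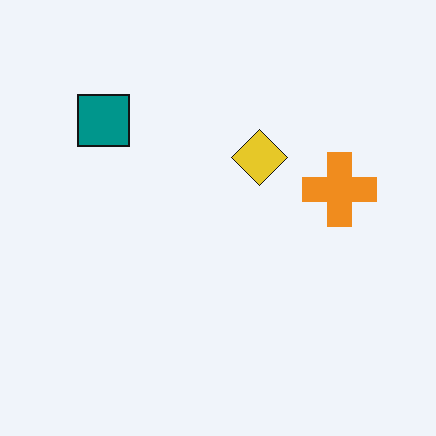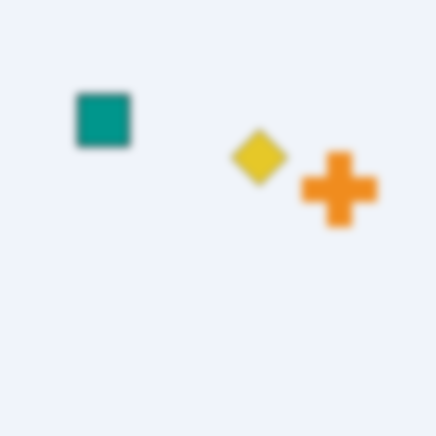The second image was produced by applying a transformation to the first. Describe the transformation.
It was noticeably gaussian-blurred.

Shape edges and outlines are uniformly softened across the whole image.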